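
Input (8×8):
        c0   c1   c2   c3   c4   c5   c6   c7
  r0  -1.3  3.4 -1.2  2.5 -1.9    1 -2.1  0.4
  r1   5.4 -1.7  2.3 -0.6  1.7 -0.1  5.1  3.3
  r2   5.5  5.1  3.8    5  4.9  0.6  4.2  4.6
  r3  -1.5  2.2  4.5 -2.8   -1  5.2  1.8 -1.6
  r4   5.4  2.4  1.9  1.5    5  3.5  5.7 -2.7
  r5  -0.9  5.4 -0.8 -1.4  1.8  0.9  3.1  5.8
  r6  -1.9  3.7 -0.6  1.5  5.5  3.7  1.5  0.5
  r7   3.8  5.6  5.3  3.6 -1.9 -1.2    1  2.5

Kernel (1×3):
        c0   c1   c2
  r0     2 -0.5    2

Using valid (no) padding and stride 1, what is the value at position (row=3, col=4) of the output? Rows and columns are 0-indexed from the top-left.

The receptive field on the input at this output position is [-1 5.2 1.8]. Elementwise product with the kernel and sum: -1·2 + 5.2·-0.5 + 1.8·2.

-1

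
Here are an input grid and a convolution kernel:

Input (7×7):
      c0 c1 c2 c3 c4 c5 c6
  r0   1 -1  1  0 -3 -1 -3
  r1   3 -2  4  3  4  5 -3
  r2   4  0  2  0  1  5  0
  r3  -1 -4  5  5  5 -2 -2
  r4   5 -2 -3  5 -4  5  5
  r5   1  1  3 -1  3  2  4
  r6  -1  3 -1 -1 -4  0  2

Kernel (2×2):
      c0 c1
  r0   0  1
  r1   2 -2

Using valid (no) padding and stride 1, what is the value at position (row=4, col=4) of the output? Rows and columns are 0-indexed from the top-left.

The receptive field on the input at this output position is [-4 5 / 3 2]. Elementwise product with the kernel and sum: 5·1 + 3·2 + 2·-2.

7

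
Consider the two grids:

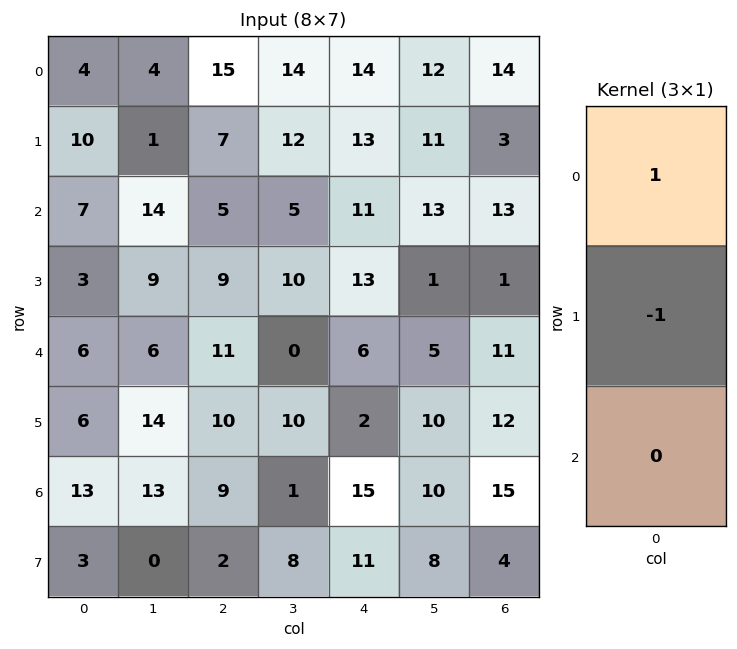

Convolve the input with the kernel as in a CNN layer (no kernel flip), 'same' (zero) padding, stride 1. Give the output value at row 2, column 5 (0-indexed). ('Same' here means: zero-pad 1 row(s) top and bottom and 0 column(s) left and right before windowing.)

-2

The receptive field on the zero-padded input at this output position is [11 / 13 / 1]. Elementwise product with the kernel and sum: 11·1 + 13·-1.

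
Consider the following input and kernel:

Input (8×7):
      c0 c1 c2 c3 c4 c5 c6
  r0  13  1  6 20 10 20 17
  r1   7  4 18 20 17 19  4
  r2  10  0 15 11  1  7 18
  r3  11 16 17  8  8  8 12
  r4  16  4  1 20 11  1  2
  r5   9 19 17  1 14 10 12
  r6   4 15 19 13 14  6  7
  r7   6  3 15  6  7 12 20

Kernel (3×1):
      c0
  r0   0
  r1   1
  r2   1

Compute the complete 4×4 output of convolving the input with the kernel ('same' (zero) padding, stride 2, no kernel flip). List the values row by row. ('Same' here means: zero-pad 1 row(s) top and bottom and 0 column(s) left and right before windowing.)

20 24 27 21
21 32 9 30
25 18 25 14
10 34 21 27

Output[0,0]: The receptive field on the zero-padded input at this output position is [0 / 13 / 7]. Elementwise product with the kernel and sum: 13·1 + 7·1.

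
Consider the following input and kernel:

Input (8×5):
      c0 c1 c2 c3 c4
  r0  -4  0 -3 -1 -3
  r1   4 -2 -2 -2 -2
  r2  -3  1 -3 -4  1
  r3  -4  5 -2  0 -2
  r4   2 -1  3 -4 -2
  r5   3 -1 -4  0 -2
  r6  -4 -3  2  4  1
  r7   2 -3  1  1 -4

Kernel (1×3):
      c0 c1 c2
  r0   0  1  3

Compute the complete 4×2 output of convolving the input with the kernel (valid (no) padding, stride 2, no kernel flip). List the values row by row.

Output[0,0]: The receptive field on the input at this output position is [-4 0 -3]. Elementwise product with the kernel and sum: 0·1 + -3·3.
Output[0,1]: The receptive field on the input at this output position is [-3 -1 -3]. Elementwise product with the kernel and sum: -1·1 + -3·3.

-9 -10
-8 -1
8 -10
3 7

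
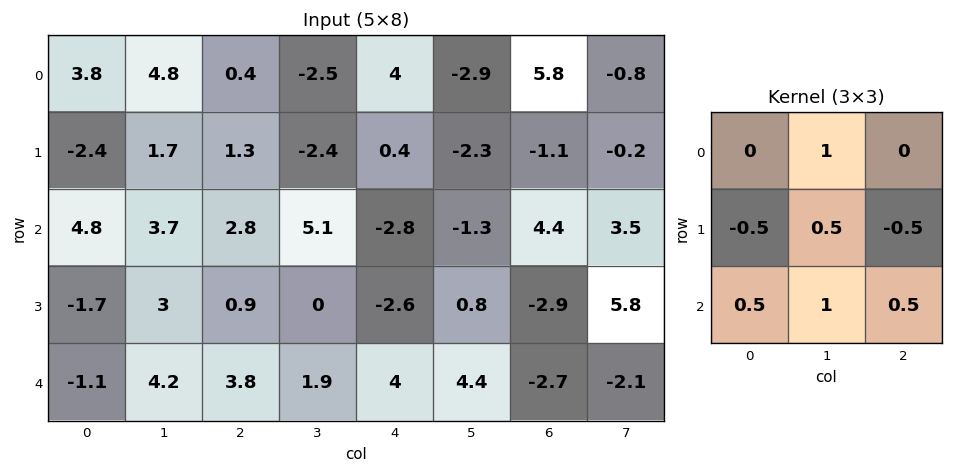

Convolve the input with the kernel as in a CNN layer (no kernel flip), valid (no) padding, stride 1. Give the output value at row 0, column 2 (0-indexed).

0.55

The receptive field on the input at this output position is [0.4 -2.5 4 / 1.3 -2.4 0.4 / 2.8 5.1 -2.8]. Elementwise product with the kernel and sum: -2.5·1 + 1.3·-0.5 + -2.4·0.5 + 0.4·-0.5 + 2.8·0.5 + 5.1·1 + -2.8·0.5.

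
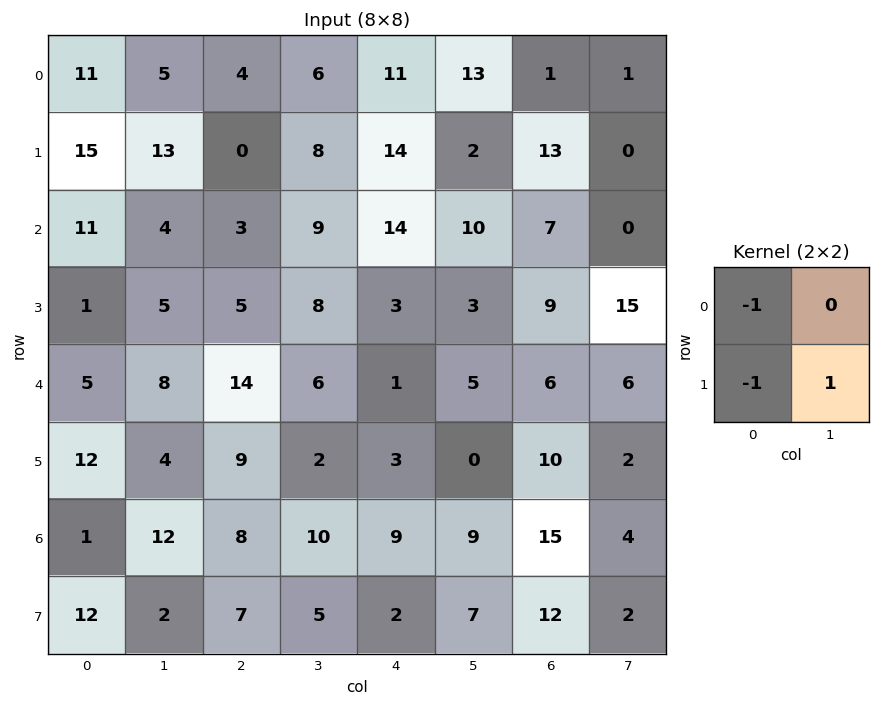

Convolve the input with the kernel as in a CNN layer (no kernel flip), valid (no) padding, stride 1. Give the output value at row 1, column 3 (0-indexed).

The receptive field on the input at this output position is [8 14 / 9 14]. Elementwise product with the kernel and sum: 8·-1 + 9·-1 + 14·1.

-3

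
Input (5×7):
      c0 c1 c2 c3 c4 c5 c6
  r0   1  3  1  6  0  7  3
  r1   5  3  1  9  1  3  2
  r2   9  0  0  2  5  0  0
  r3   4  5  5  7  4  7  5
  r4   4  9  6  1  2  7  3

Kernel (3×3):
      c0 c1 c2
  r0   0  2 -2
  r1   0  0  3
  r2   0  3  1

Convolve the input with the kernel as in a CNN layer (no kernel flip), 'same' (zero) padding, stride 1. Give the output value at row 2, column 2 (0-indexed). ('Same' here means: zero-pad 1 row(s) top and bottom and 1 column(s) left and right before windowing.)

12

The receptive field on the zero-padded input at this output position is [3 1 9 / 0 0 2 / 5 5 7]. Elementwise product with the kernel and sum: 1·2 + 9·-2 + 2·3 + 5·3 + 7·1.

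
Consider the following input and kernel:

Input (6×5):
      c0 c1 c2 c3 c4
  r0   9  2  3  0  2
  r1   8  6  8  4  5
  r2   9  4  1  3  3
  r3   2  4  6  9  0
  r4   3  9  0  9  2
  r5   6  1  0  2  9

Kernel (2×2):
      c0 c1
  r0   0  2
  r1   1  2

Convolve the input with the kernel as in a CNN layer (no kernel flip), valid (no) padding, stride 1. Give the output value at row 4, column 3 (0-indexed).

24

The receptive field on the input at this output position is [9 2 / 2 9]. Elementwise product with the kernel and sum: 2·2 + 2·1 + 9·2.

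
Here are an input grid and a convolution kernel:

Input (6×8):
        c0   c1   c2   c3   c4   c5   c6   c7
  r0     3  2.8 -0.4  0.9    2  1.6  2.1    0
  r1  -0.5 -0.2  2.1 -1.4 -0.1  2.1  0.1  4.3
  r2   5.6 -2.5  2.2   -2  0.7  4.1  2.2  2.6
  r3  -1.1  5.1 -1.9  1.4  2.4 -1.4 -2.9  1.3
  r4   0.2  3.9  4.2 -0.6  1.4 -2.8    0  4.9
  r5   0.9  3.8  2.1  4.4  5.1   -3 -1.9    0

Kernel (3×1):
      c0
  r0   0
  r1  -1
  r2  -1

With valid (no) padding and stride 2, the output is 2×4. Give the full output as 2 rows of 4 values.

Output[0,0]: The receptive field on the input at this output position is [3 / -0.5 / 5.6]. Elementwise product with the kernel and sum: -0.5·-1 + 5.6·-1.

-5.1 -4.3 -0.6 -2.3
0.9 -2.3 -3.8 2.9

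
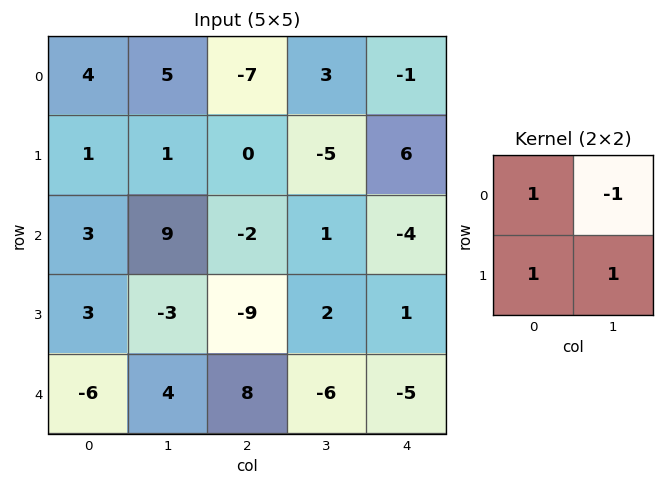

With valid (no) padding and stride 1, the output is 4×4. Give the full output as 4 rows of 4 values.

1 13 -15 5
12 8 4 -14
-6 -1 -10 8
4 18 -9 -10

Output[0,0]: The receptive field on the input at this output position is [4 5 / 1 1]. Elementwise product with the kernel and sum: 4·1 + 5·-1 + 1·1 + 1·1.
Output[0,1]: The receptive field on the input at this output position is [5 -7 / 1 0]. Elementwise product with the kernel and sum: 5·1 + -7·-1 + 1·1 + 0·1.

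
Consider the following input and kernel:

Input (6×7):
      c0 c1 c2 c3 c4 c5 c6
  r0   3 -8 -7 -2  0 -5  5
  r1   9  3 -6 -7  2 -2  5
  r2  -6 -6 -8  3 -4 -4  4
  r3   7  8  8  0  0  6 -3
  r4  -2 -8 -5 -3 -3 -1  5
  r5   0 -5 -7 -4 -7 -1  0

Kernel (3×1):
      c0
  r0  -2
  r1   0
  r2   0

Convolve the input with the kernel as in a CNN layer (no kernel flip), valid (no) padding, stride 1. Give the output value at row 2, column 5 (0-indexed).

8

The receptive field on the input at this output position is [-4 / 6 / -1]. Elementwise product with the kernel and sum: -4·-2.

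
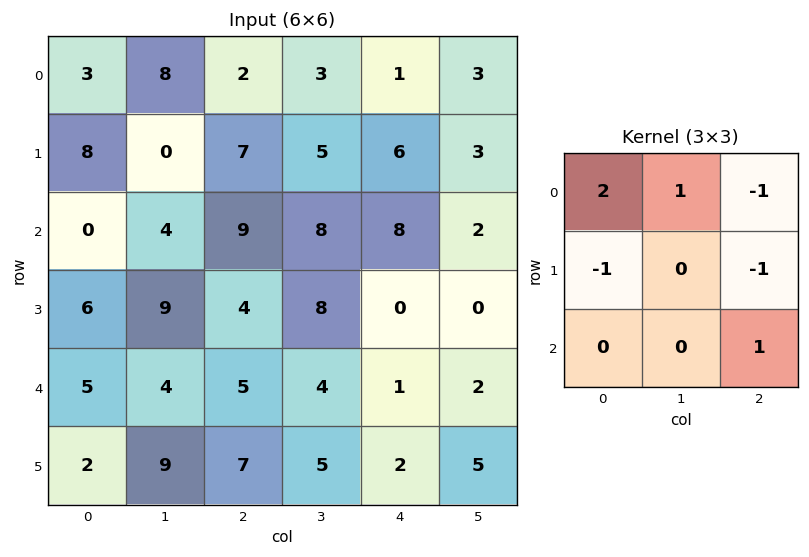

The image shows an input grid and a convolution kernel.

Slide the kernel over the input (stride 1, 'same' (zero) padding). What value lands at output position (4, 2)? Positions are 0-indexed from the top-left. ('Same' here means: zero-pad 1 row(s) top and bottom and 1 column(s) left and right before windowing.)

11

The receptive field on the zero-padded input at this output position is [9 4 8 / 4 5 4 / 9 7 5]. Elementwise product with the kernel and sum: 9·2 + 4·1 + 8·-1 + 4·-1 + 4·-1 + 5·1.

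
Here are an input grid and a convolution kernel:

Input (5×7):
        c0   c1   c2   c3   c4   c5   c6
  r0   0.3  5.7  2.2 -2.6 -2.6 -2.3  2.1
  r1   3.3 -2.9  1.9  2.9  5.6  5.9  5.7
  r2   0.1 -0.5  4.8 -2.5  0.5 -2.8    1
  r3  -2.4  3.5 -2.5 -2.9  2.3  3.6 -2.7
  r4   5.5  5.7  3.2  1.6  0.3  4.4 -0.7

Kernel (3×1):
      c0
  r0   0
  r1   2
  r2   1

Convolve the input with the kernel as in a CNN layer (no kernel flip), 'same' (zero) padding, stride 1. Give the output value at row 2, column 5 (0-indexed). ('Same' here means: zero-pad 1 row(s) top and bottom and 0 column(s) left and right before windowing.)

-2

The receptive field on the zero-padded input at this output position is [5.9 / -2.8 / 3.6]. Elementwise product with the kernel and sum: -2.8·2 + 3.6·1.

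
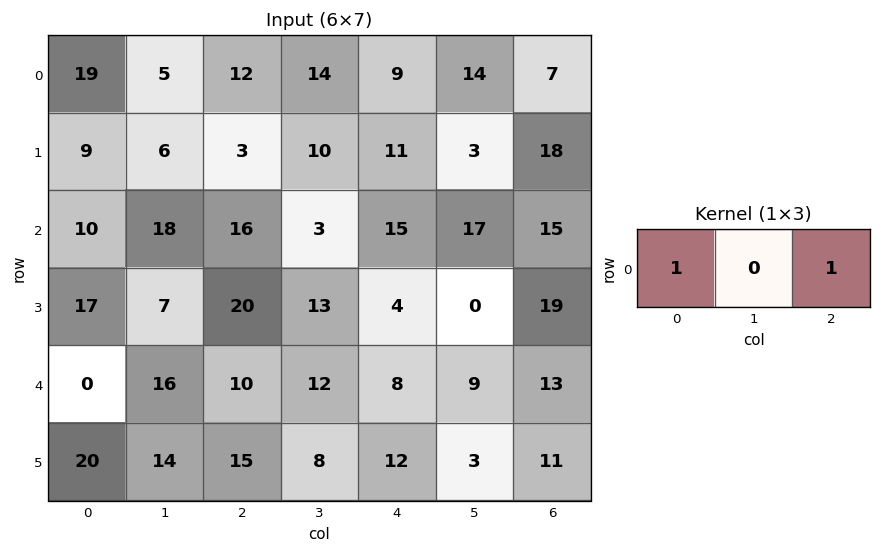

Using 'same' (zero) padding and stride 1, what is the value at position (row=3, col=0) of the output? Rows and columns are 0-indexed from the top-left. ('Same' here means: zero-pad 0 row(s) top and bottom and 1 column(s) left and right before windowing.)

The receptive field on the zero-padded input at this output position is [0 17 7]. Elementwise product with the kernel and sum: 0·1 + 7·1.

7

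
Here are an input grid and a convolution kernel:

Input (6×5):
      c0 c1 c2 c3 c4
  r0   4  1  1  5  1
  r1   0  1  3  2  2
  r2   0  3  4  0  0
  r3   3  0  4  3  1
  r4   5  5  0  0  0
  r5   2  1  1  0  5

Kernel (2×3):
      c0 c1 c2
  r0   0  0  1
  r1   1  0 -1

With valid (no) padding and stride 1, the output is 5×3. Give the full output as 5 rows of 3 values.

-2 4 2
-1 5 6
3 -3 3
9 8 1
1 1 -4

Output[0,0]: The receptive field on the input at this output position is [4 1 1 / 0 1 3]. Elementwise product with the kernel and sum: 1·1 + 0·1 + 3·-1.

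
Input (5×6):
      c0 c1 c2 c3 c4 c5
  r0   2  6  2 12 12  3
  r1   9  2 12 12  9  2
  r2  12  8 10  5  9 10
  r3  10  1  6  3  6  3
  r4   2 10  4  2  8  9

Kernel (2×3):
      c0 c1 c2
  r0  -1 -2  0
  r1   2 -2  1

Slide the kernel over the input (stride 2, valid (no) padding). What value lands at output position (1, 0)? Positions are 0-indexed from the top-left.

The receptive field on the input at this output position is [12 8 10 / 10 1 6]. Elementwise product with the kernel and sum: 12·-1 + 8·-2 + 10·2 + 1·-2 + 6·1.

-4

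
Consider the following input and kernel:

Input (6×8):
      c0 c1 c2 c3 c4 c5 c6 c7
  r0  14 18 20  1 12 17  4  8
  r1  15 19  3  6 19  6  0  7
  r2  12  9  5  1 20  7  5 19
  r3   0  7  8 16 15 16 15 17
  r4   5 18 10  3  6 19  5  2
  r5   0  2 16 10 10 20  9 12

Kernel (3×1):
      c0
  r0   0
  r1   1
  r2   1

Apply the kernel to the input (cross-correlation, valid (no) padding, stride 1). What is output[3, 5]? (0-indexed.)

39

The receptive field on the input at this output position is [16 / 19 / 20]. Elementwise product with the kernel and sum: 19·1 + 20·1.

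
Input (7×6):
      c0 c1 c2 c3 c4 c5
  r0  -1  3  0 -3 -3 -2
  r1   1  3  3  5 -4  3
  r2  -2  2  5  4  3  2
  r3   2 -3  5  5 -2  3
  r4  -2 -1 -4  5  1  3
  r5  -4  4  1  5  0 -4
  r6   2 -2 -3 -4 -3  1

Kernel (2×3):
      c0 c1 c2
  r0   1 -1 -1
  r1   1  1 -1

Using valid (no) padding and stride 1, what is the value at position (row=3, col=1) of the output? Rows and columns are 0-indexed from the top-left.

The receptive field on the input at this output position is [-3 5 5 / -1 -4 5]. Elementwise product with the kernel and sum: -3·1 + 5·-1 + 5·-1 + -1·1 + -4·1 + 5·-1.

-23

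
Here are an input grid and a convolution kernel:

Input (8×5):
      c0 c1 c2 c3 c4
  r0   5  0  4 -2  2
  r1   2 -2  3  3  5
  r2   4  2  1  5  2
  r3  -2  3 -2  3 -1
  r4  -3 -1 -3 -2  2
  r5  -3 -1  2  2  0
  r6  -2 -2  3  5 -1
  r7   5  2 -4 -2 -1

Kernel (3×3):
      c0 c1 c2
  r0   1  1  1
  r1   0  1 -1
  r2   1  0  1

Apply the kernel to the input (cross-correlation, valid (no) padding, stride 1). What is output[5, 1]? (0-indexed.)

1

The receptive field on the input at this output position is [-1 2 2 / -2 3 5 / 2 -4 -2]. Elementwise product with the kernel and sum: -1·1 + 2·1 + 2·1 + 3·1 + 5·-1 + 2·1 + -2·1.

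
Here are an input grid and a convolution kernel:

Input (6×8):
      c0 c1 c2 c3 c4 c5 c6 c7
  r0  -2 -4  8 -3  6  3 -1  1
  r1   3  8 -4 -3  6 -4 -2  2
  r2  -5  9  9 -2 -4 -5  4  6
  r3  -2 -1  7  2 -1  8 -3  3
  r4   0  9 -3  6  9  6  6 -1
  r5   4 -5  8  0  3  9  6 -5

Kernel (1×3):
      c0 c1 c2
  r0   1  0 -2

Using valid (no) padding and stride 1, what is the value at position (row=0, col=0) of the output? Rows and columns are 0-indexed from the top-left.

-18

The receptive field on the input at this output position is [-2 -4 8]. Elementwise product with the kernel and sum: -2·1 + 8·-2.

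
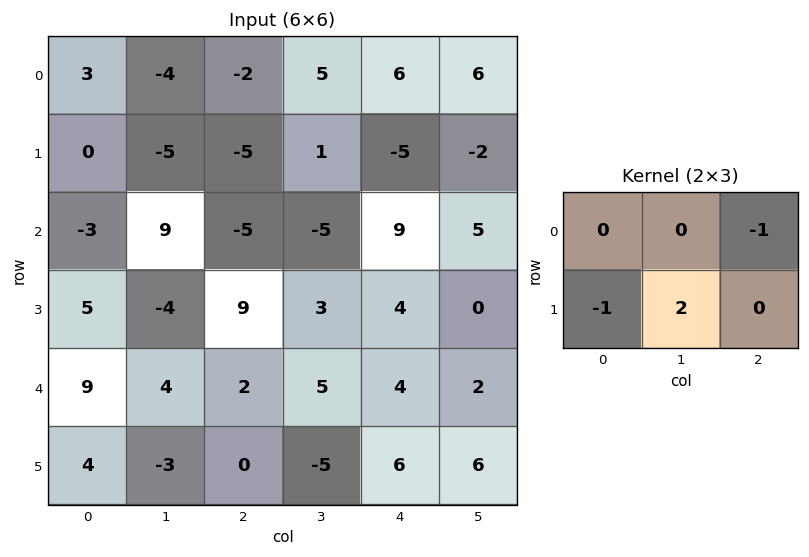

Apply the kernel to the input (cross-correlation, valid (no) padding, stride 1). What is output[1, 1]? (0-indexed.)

The receptive field on the input at this output position is [-5 -5 1 / 9 -5 -5]. Elementwise product with the kernel and sum: 1·-1 + 9·-1 + -5·2.

-20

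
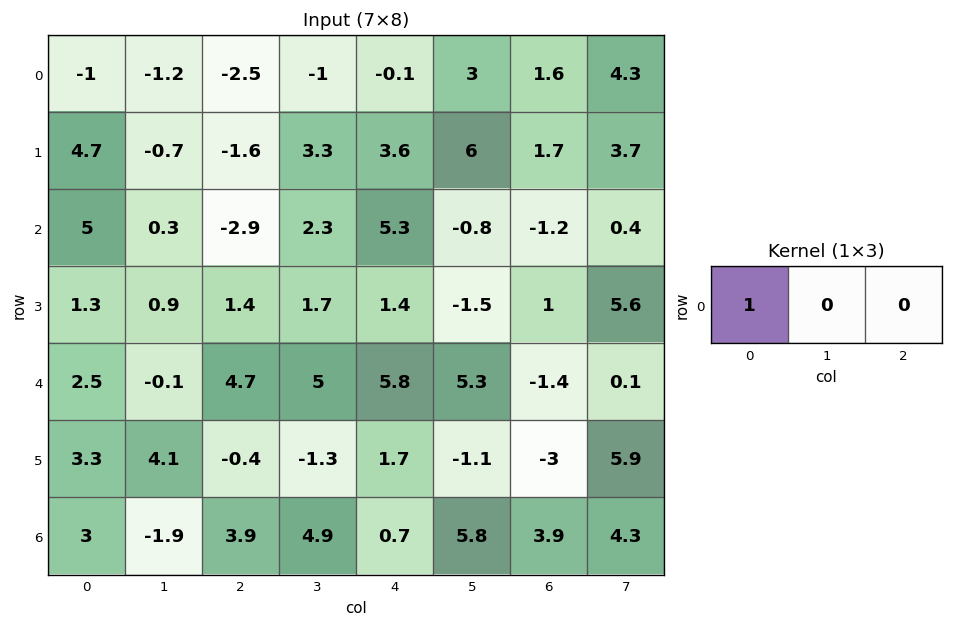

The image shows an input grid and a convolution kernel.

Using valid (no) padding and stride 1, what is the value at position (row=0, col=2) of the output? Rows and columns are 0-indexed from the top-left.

-2.5

The receptive field on the input at this output position is [-2.5 -1 -0.1]. Elementwise product with the kernel and sum: -2.5·1.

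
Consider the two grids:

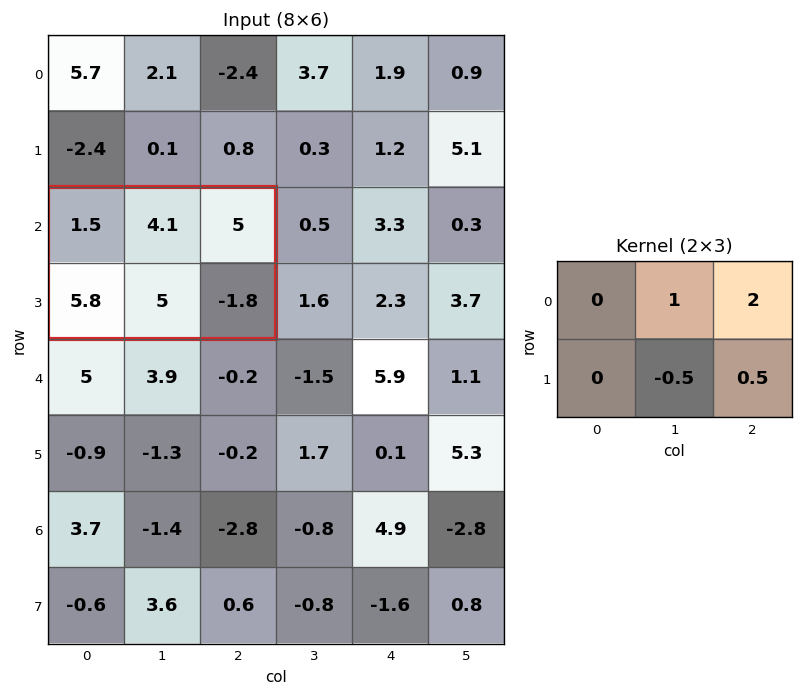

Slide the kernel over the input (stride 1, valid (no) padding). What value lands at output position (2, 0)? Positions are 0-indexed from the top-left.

The receptive field on the input at this output position is [1.5 4.1 5 / 5.8 5 -1.8]. Elementwise product with the kernel and sum: 4.1·1 + 5·2 + 5·-0.5 + -1.8·0.5.

10.7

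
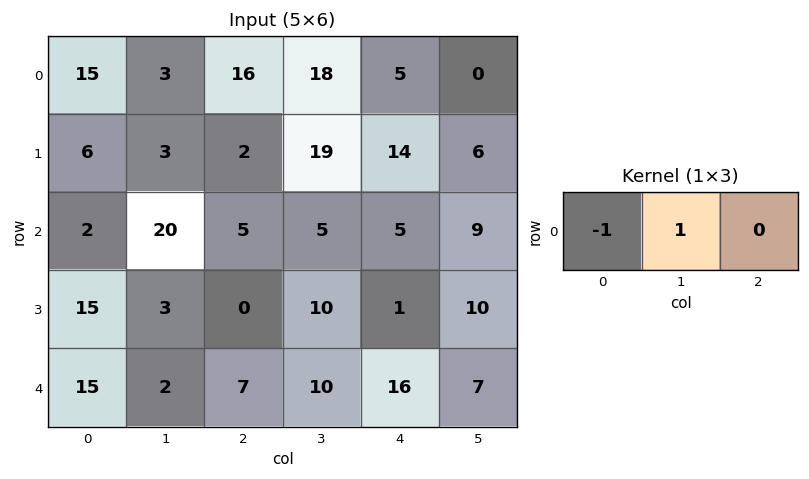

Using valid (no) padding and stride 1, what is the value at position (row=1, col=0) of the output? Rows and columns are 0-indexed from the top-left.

The receptive field on the input at this output position is [6 3 2]. Elementwise product with the kernel and sum: 6·-1 + 3·1.

-3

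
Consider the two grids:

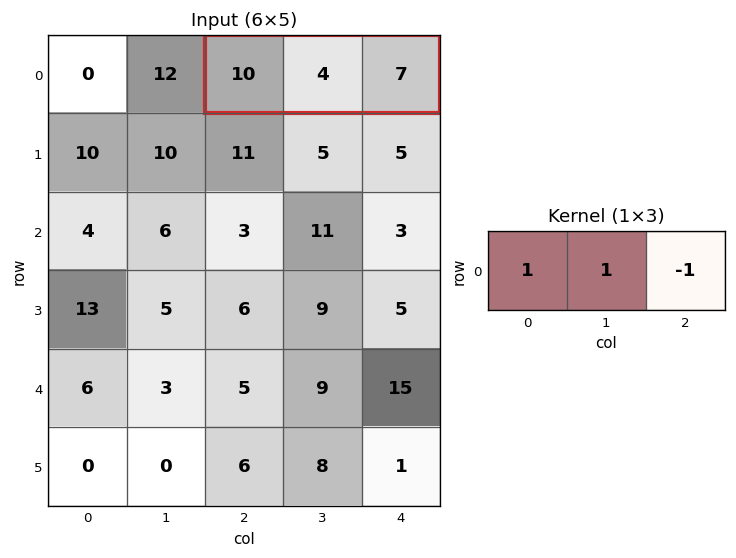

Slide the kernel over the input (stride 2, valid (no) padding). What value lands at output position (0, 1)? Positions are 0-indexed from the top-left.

The receptive field on the input at this output position is [10 4 7]. Elementwise product with the kernel and sum: 10·1 + 4·1 + 7·-1.

7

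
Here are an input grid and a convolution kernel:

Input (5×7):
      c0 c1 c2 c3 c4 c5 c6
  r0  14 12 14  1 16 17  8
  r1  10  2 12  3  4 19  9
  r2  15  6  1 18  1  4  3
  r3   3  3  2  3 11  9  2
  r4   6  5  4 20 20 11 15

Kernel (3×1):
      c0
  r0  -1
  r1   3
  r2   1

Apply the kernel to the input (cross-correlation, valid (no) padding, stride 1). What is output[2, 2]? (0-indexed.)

The receptive field on the input at this output position is [1 / 2 / 4]. Elementwise product with the kernel and sum: 1·-1 + 2·3 + 4·1.

9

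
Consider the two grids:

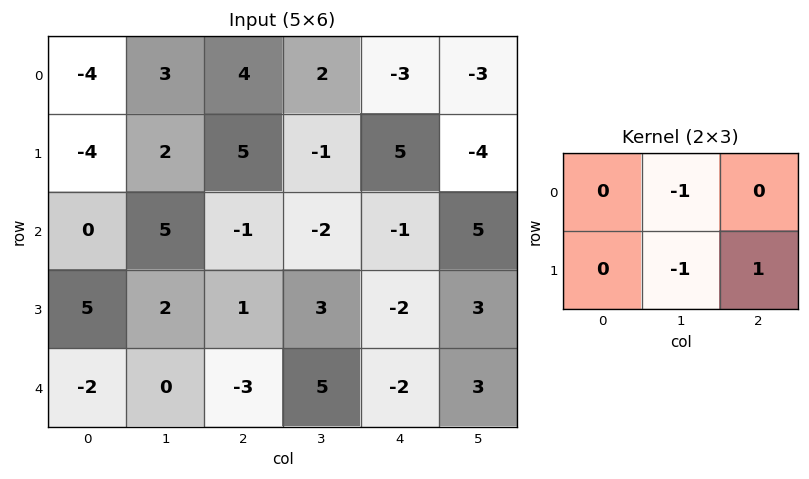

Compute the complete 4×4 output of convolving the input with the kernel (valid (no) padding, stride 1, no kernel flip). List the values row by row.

0 -10 4 -6
-8 -6 2 1
-6 3 -3 6
-5 7 -10 7

Output[0,0]: The receptive field on the input at this output position is [-4 3 4 / -4 2 5]. Elementwise product with the kernel and sum: 3·-1 + 2·-1 + 5·1.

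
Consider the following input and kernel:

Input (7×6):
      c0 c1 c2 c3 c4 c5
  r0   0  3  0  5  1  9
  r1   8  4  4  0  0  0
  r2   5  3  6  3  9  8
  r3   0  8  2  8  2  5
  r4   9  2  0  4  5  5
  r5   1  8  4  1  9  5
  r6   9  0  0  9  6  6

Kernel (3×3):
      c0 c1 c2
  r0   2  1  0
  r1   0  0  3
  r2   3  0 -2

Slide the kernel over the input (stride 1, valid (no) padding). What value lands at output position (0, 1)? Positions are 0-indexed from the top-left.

9

The receptive field on the input at this output position is [3 0 5 / 4 4 0 / 3 6 3]. Elementwise product with the kernel and sum: 3·2 + 0·1 + 0·3 + 3·3 + 3·-2.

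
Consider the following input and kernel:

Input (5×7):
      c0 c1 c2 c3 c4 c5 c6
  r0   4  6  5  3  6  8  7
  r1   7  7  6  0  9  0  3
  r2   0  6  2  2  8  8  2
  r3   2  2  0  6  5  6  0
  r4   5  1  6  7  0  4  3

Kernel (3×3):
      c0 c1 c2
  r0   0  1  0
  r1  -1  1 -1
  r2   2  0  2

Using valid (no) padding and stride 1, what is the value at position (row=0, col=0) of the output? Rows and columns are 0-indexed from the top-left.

4

The receptive field on the input at this output position is [4 6 5 / 7 7 6 / 0 6 2]. Elementwise product with the kernel and sum: 6·1 + 7·-1 + 7·1 + 6·-1 + 0·2 + 2·2.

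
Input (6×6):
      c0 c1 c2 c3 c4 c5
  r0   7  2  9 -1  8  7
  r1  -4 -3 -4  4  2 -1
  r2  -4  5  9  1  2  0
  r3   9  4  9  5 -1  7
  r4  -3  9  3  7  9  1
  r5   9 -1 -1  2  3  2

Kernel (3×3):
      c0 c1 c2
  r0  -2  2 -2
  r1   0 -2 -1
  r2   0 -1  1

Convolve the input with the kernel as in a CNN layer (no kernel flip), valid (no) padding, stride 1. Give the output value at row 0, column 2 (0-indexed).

-45

The receptive field on the input at this output position is [9 -1 8 / -4 4 2 / 9 1 2]. Elementwise product with the kernel and sum: 9·-2 + -1·2 + 8·-2 + 4·-2 + 2·-1 + 1·-1 + 2·1.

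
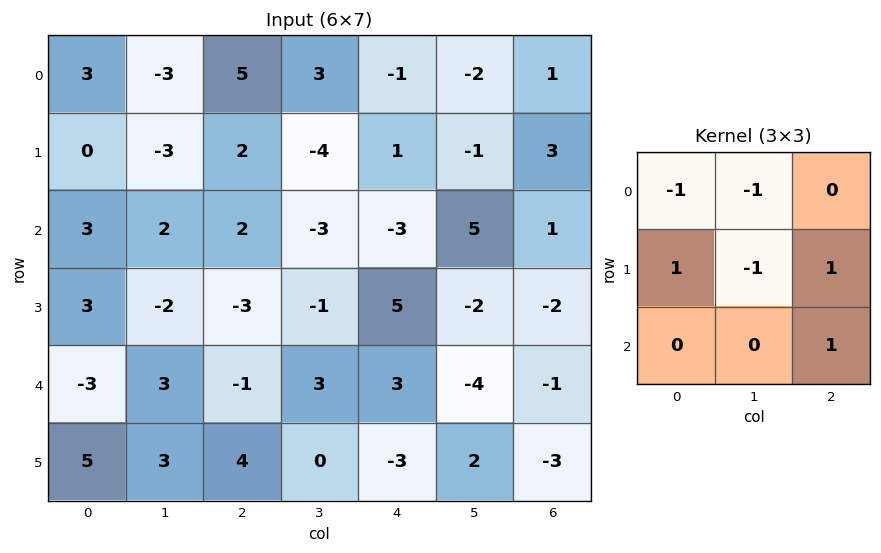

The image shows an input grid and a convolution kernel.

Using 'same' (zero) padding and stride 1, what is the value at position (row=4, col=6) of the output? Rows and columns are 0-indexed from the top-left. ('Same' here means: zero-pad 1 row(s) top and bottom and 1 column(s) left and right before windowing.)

The receptive field on the zero-padded input at this output position is [-2 -2 0 / -4 -1 0 / 2 -3 0]. Elementwise product with the kernel and sum: -2·-1 + -2·-1 + -4·1 + -1·-1 + 0·1 + 0·1.

1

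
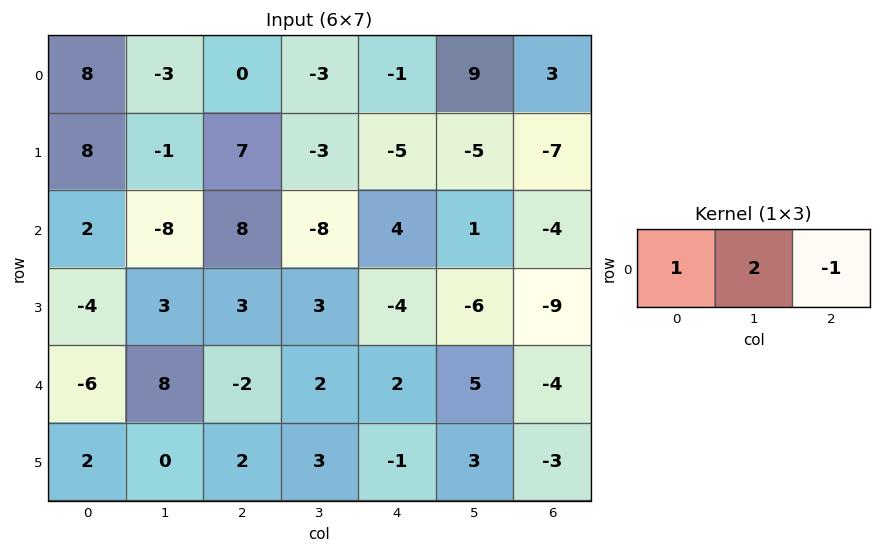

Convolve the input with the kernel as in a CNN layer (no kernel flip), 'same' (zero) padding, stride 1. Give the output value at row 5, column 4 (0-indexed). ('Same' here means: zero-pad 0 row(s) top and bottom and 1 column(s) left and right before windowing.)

-2

The receptive field on the zero-padded input at this output position is [3 -1 3]. Elementwise product with the kernel and sum: 3·1 + -1·2 + 3·-1.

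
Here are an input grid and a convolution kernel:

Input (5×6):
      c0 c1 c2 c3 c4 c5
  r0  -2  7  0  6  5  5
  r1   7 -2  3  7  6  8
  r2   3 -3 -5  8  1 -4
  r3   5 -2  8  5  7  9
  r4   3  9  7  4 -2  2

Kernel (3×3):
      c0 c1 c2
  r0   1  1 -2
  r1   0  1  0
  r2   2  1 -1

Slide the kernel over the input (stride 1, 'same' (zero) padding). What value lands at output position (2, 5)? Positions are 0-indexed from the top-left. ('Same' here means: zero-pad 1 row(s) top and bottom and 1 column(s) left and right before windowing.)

33

The receptive field on the zero-padded input at this output position is [6 8 0 / 1 -4 0 / 7 9 0]. Elementwise product with the kernel and sum: 6·1 + 8·1 + 0·-2 + -4·1 + 7·2 + 9·1 + 0·-1.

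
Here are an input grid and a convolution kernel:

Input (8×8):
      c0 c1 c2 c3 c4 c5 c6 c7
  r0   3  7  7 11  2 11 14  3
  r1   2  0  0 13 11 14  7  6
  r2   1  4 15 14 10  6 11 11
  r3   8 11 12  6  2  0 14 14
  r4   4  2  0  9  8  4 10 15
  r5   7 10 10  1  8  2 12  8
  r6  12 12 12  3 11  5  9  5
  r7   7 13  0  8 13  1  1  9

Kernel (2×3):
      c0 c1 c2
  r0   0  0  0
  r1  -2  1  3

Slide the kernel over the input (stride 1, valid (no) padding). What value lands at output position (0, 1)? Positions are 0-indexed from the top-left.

39

The receptive field on the input at this output position is [7 7 11 / 0 0 13]. Elementwise product with the kernel and sum: 0·-2 + 0·1 + 13·3.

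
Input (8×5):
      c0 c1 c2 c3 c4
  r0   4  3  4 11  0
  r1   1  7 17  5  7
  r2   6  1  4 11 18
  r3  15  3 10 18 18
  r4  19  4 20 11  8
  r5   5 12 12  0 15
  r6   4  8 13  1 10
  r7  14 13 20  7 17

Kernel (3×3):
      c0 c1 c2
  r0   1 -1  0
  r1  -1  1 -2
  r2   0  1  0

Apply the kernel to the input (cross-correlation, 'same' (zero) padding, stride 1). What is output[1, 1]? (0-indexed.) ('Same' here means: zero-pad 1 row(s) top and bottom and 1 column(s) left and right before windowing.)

The receptive field on the zero-padded input at this output position is [4 3 4 / 1 7 17 / 6 1 4]. Elementwise product with the kernel and sum: 4·1 + 3·-1 + 1·-1 + 7·1 + 17·-2 + 1·1.

-26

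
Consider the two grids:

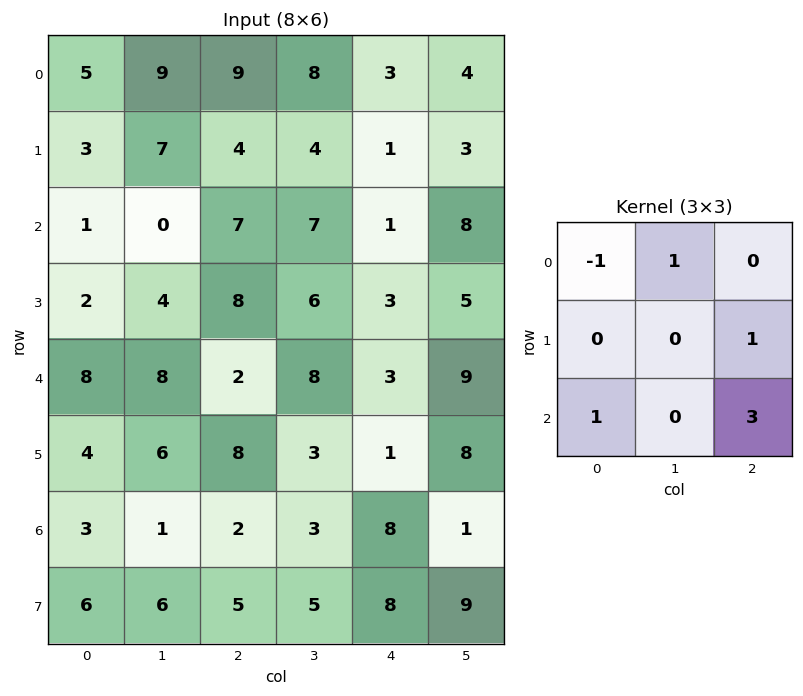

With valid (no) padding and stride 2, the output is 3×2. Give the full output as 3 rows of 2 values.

30 10
21 14
17 33

Output[0,0]: The receptive field on the input at this output position is [5 9 9 / 3 7 4 / 1 0 7]. Elementwise product with the kernel and sum: 5·-1 + 9·1 + 4·1 + 1·1 + 7·3.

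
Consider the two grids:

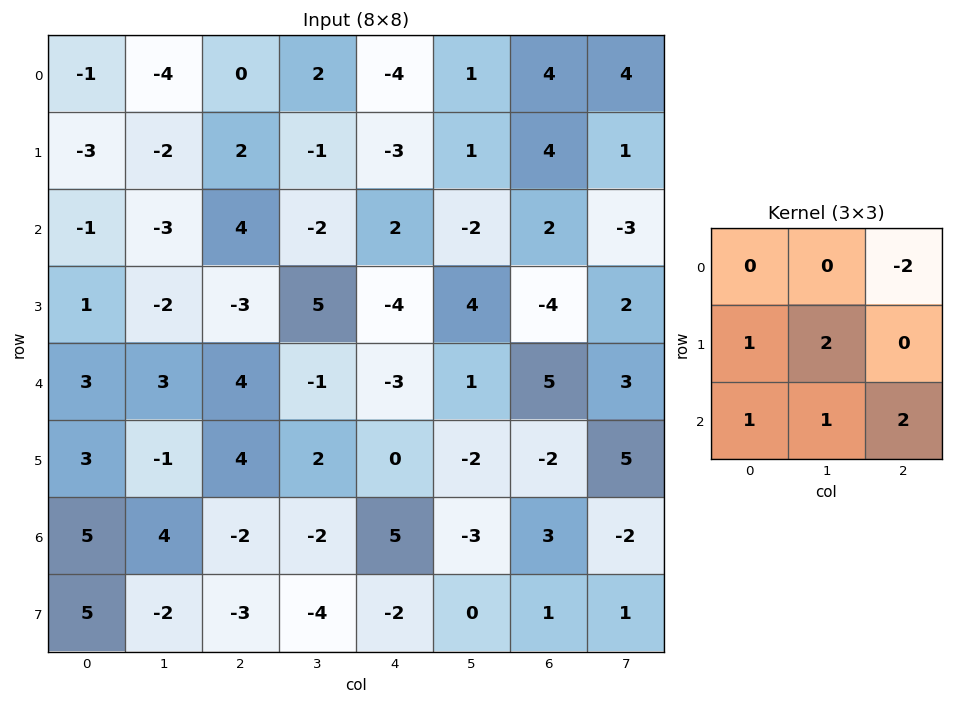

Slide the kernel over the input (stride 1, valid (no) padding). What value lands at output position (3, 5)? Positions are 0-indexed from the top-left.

The receptive field on the input at this output position is [4 -4 2 / 1 5 3 / -2 -2 5]. Elementwise product with the kernel and sum: 2·-2 + 1·1 + 5·2 + -2·1 + -2·1 + 5·2.

13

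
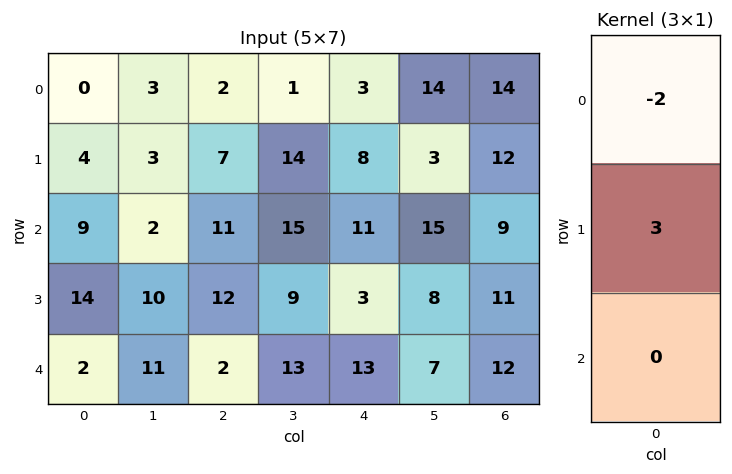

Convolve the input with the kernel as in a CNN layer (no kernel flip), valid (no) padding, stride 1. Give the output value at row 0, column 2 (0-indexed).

17

The receptive field on the input at this output position is [2 / 7 / 11]. Elementwise product with the kernel and sum: 2·-2 + 7·3.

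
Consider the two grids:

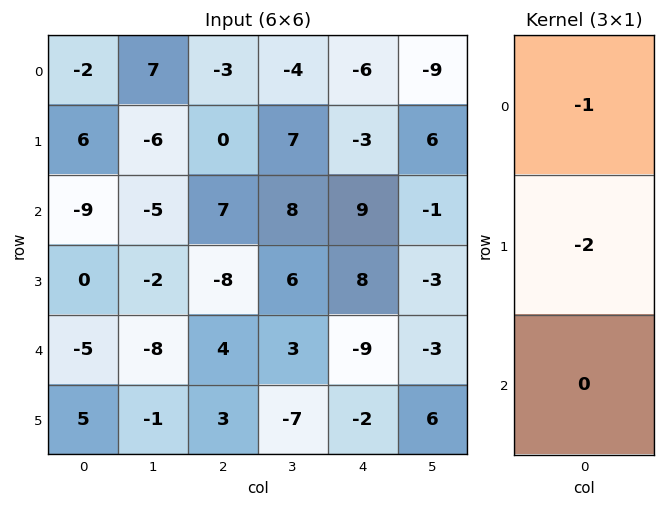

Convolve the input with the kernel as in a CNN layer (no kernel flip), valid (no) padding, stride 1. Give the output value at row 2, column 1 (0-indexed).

The receptive field on the input at this output position is [-5 / -2 / -8]. Elementwise product with the kernel and sum: -5·-1 + -2·-2.

9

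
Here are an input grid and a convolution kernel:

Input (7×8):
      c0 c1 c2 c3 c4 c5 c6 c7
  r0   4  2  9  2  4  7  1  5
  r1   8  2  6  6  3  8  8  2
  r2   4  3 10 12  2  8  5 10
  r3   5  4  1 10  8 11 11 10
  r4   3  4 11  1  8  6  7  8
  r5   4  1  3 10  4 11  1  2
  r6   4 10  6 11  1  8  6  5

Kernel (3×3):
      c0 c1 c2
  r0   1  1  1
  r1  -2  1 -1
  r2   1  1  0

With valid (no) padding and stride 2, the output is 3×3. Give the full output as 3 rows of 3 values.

Output[0,0]: The receptive field on the input at this output position is [4 2 9 / 8 2 6 / 4 3 10]. Elementwise product with the kernel and sum: 4·1 + 2·1 + 9·1 + 8·-2 + 2·1 + 6·-1 + 4·1 + 3·1.

2 28 16
17 36 13
22 37 32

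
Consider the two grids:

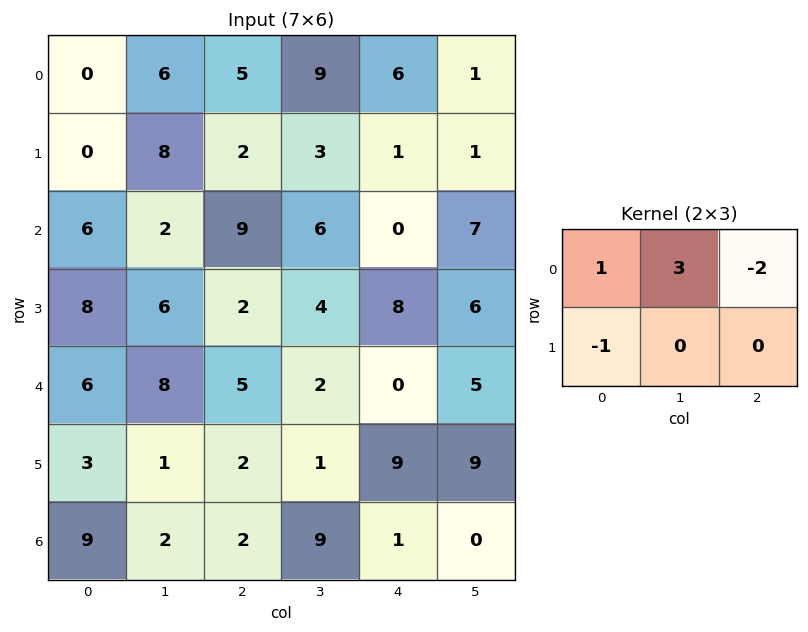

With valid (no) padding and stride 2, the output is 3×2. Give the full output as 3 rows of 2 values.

Output[0,0]: The receptive field on the input at this output position is [0 6 5 / 0 8 2]. Elementwise product with the kernel and sum: 0·1 + 6·3 + 5·-2 + 0·-1.
Output[0,1]: The receptive field on the input at this output position is [5 9 6 / 2 3 1]. Elementwise product with the kernel and sum: 5·1 + 9·3 + 6·-2 + 2·-1.

8 18
-14 25
17 9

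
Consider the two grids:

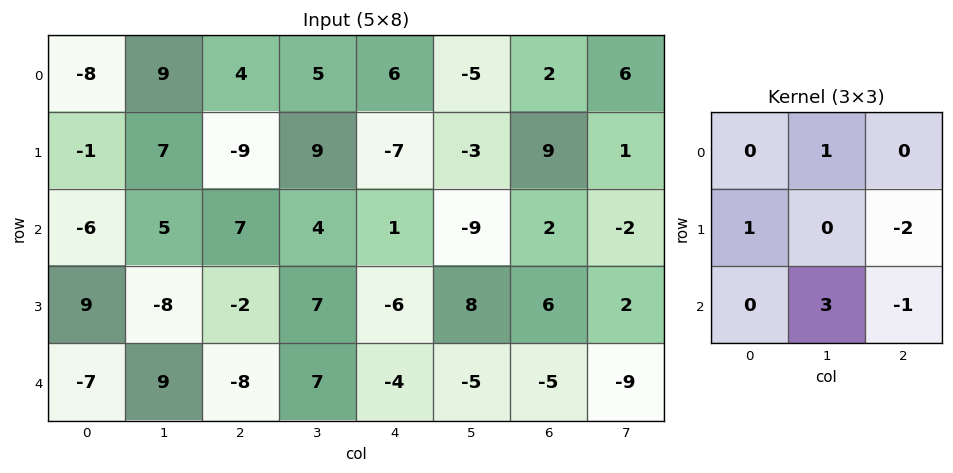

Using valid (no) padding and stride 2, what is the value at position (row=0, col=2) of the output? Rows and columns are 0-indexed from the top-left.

-59

The receptive field on the input at this output position is [6 -5 2 / -7 -3 9 / 1 -9 2]. Elementwise product with the kernel and sum: -5·1 + -7·1 + 9·-2 + -9·3 + 2·-1.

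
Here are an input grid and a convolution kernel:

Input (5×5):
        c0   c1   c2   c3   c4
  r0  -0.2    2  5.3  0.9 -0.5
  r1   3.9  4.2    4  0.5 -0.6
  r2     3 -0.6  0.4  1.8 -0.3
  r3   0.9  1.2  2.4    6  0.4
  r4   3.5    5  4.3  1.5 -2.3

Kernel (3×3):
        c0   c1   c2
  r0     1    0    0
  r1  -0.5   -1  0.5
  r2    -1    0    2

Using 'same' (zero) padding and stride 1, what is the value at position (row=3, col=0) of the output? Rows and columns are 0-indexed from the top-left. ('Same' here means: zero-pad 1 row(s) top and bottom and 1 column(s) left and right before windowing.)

The receptive field on the zero-padded input at this output position is [0 3 -0.6 / 0 0.9 1.2 / 0 3.5 5]. Elementwise product with the kernel and sum: 0·1 + 0·-0.5 + 0.9·-1 + 1.2·0.5 + 0·-1 + 5·2.

9.7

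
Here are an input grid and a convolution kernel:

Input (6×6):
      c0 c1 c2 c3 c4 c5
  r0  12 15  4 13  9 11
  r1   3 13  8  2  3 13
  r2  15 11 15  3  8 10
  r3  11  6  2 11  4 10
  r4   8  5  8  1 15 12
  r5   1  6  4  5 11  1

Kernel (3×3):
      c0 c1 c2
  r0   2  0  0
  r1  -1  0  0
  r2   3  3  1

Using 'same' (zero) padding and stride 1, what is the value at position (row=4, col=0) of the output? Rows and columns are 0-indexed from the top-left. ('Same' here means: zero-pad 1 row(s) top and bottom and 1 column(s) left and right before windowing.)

9

The receptive field on the zero-padded input at this output position is [0 11 6 / 0 8 5 / 0 1 6]. Elementwise product with the kernel and sum: 0·2 + 0·-1 + 0·3 + 1·3 + 6·1.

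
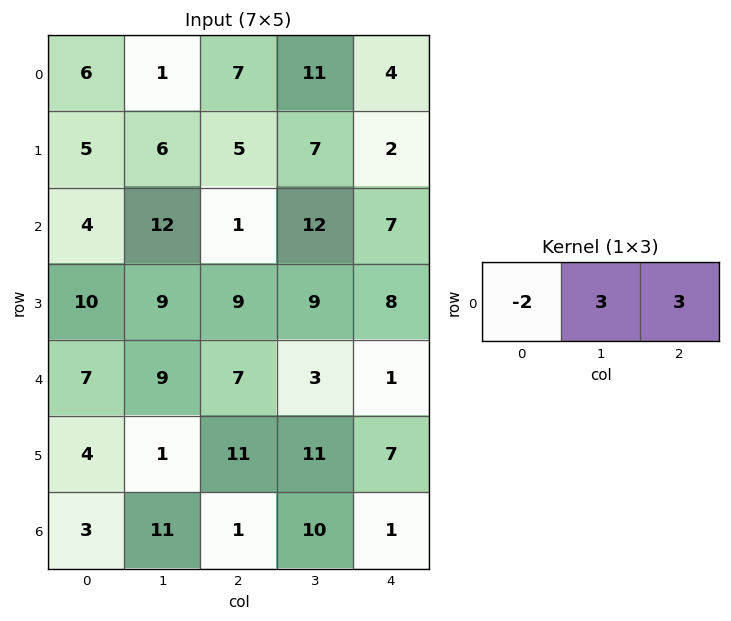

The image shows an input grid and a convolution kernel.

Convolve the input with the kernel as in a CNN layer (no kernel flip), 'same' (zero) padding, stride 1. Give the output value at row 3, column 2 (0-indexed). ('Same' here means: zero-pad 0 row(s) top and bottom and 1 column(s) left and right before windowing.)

The receptive field on the zero-padded input at this output position is [9 9 9]. Elementwise product with the kernel and sum: 9·-2 + 9·3 + 9·3.

36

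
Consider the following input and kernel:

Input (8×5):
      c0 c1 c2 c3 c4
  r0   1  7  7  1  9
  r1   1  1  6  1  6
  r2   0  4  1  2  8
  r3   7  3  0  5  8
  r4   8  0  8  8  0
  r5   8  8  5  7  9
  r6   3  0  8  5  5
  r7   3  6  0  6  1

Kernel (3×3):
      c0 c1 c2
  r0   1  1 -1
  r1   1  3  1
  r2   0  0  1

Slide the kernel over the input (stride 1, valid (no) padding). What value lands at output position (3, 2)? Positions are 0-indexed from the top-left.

The receptive field on the input at this output position is [0 5 8 / 8 8 0 / 5 7 9]. Elementwise product with the kernel and sum: 0·1 + 5·1 + 8·-1 + 8·1 + 8·3 + 0·1 + 9·1.

38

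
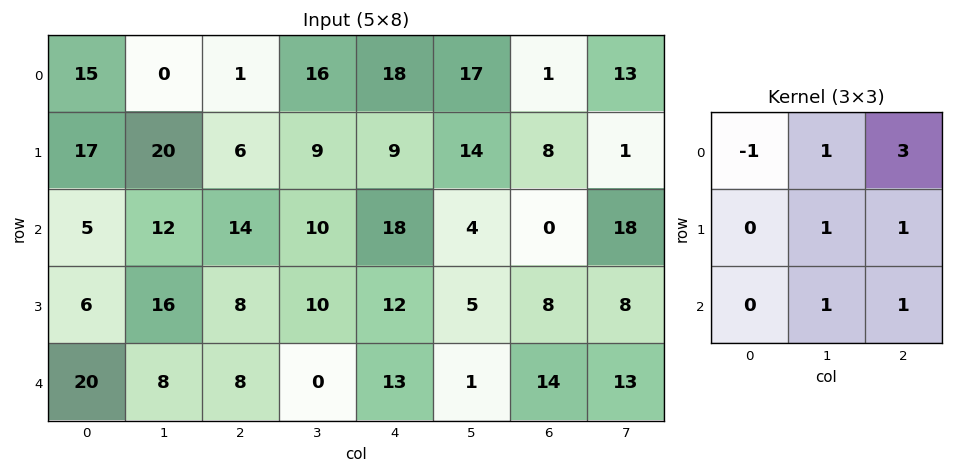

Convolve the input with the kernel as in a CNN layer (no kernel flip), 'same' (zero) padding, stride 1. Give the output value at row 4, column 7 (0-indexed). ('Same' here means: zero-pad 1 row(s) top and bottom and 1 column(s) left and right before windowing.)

13

The receptive field on the zero-padded input at this output position is [8 8 0 / 14 13 0 / 0 0 0]. Elementwise product with the kernel and sum: 8·-1 + 8·1 + 0·3 + 13·1 + 0·1 + 0·1 + 0·1.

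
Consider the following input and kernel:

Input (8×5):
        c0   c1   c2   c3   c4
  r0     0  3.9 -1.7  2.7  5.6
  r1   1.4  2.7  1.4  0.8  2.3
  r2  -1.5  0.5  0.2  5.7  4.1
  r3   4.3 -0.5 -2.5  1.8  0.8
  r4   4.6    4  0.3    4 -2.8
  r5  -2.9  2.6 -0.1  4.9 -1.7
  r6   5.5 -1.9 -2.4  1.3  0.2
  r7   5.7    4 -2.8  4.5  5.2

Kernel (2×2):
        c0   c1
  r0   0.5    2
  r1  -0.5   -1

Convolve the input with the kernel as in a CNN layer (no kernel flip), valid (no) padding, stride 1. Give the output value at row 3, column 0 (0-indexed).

The receptive field on the input at this output position is [4.3 -0.5 / 4.6 4]. Elementwise product with the kernel and sum: 4.3·0.5 + -0.5·2 + 4.6·-0.5 + 4·-1.

-5.15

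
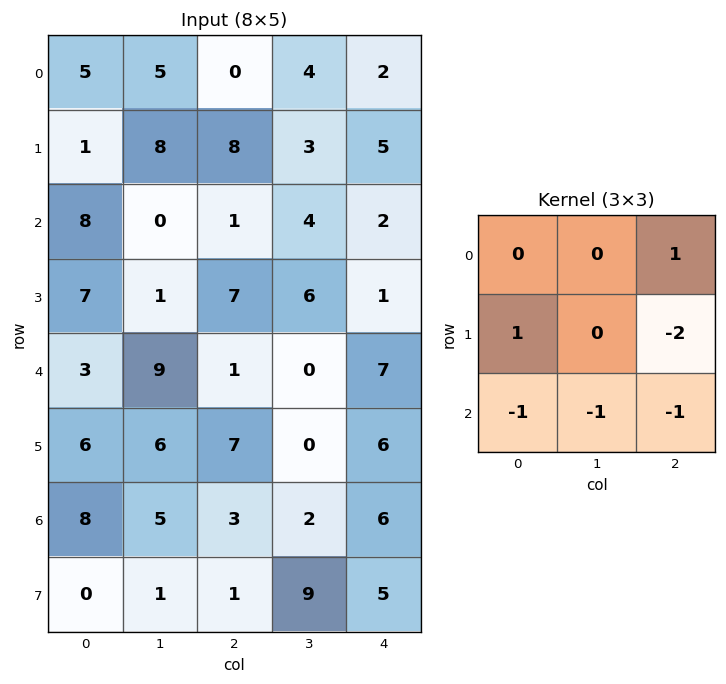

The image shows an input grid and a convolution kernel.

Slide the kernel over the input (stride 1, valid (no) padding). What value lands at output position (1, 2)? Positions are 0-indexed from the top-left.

The receptive field on the input at this output position is [8 3 5 / 1 4 2 / 7 6 1]. Elementwise product with the kernel and sum: 5·1 + 1·1 + 2·-2 + 7·-1 + 6·-1 + 1·-1.

-12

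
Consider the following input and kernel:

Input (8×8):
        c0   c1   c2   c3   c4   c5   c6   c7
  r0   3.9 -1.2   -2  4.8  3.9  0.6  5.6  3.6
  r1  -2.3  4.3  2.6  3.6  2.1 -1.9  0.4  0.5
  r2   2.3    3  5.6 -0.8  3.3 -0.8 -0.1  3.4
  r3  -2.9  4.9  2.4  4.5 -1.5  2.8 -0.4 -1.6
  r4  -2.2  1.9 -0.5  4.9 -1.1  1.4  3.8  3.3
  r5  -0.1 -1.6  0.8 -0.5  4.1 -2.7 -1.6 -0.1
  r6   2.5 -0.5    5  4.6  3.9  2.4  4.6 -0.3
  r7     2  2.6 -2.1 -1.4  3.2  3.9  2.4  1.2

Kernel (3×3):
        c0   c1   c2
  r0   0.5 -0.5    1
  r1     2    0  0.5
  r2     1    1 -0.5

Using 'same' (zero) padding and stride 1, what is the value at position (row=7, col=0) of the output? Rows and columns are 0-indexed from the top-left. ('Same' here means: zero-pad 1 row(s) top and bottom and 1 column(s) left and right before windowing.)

-0.45

The receptive field on the zero-padded input at this output position is [0 2.5 -0.5 / 0 2 2.6 / 0 0 0]. Elementwise product with the kernel and sum: 0·0.5 + 2.5·-0.5 + -0.5·1 + 0·2 + 2.6·0.5 + 0·1 + 0·1 + 0·-0.5.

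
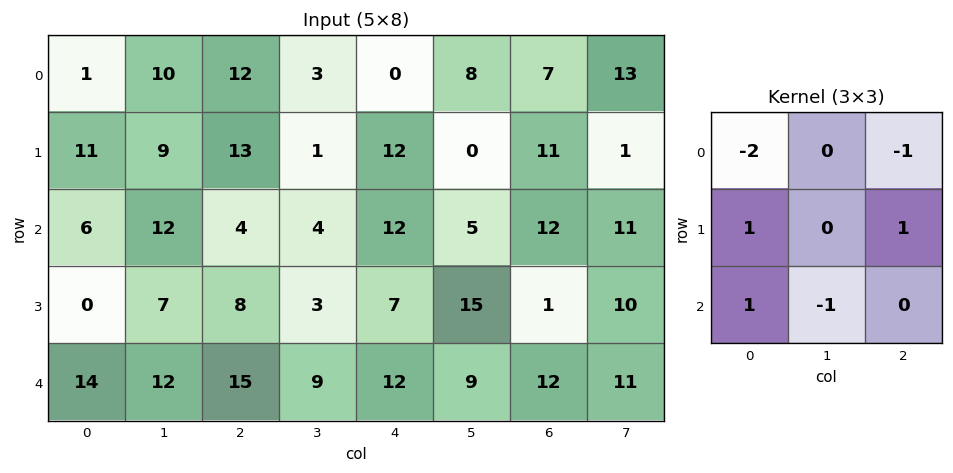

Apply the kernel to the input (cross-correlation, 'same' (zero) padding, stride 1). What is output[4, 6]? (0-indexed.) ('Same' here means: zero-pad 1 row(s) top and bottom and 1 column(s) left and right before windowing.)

The receptive field on the zero-padded input at this output position is [15 1 10 / 9 12 11 / 0 0 0]. Elementwise product with the kernel and sum: 15·-2 + 10·-1 + 9·1 + 11·1 + 0·1 + 0·-1.

-20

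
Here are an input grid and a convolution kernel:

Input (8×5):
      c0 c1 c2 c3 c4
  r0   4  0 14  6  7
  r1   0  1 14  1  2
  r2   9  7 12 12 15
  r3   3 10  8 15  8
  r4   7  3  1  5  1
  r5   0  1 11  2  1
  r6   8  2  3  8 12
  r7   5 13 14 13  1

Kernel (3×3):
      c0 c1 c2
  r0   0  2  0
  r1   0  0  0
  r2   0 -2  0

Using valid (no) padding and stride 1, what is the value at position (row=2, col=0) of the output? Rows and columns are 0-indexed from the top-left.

The receptive field on the input at this output position is [9 7 12 / 3 10 8 / 7 3 1]. Elementwise product with the kernel and sum: 7·2 + 3·-2.

8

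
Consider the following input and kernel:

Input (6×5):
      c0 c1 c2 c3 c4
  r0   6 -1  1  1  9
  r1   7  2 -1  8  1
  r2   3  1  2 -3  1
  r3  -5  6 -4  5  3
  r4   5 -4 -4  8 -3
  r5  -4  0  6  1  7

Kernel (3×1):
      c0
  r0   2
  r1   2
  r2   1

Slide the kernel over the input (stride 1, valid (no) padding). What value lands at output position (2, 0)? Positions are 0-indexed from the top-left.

1

The receptive field on the input at this output position is [3 / -5 / 5]. Elementwise product with the kernel and sum: 3·2 + -5·2 + 5·1.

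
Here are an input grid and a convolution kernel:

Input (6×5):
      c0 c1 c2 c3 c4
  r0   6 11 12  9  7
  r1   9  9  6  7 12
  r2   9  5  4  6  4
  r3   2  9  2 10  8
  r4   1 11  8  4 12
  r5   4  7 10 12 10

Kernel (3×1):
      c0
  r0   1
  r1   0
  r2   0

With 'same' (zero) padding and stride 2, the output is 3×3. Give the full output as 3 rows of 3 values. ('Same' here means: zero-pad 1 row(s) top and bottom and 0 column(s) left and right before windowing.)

Output[0,0]: The receptive field on the zero-padded input at this output position is [0 / 6 / 9]. Elementwise product with the kernel and sum: 0·1.
Output[0,1]: The receptive field on the zero-padded input at this output position is [0 / 12 / 6]. Elementwise product with the kernel and sum: 0·1.

0 0 0
9 6 12
2 2 8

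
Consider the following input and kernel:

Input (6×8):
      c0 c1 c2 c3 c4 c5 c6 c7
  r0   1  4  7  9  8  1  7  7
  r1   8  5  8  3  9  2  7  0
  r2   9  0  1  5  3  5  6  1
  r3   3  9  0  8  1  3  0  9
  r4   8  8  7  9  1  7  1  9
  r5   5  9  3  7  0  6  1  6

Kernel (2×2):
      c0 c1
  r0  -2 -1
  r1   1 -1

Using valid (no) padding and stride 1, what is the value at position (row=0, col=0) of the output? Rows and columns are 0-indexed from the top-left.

The receptive field on the input at this output position is [1 4 / 8 5]. Elementwise product with the kernel and sum: 1·-2 + 4·-1 + 8·1 + 5·-1.

-3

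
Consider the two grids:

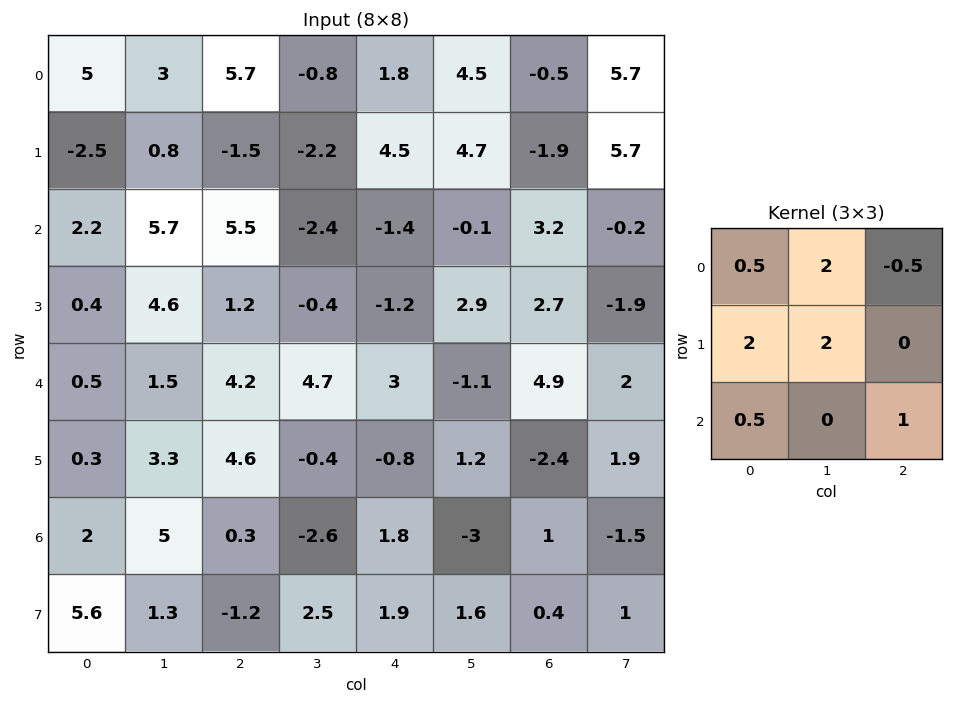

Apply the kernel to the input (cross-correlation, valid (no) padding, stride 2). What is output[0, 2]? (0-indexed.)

31.05

The receptive field on the input at this output position is [1.8 4.5 -0.5 / 4.5 4.7 -1.9 / -1.4 -0.1 3.2]. Elementwise product with the kernel and sum: 1.8·0.5 + 4.5·2 + -0.5·-0.5 + 4.5·2 + 4.7·2 + -1.4·0.5 + 3.2·1.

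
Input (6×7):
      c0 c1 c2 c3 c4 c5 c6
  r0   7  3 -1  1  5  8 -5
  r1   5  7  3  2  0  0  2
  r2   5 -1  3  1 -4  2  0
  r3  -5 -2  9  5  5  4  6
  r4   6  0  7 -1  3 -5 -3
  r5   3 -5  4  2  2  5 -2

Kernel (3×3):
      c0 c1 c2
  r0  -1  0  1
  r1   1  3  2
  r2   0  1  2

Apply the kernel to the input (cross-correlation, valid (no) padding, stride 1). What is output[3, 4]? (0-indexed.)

-16

The receptive field on the input at this output position is [5 4 6 / 3 -5 -3 / 2 5 -2]. Elementwise product with the kernel and sum: 5·-1 + 6·1 + 3·1 + -5·3 + -3·2 + 5·1 + -2·2.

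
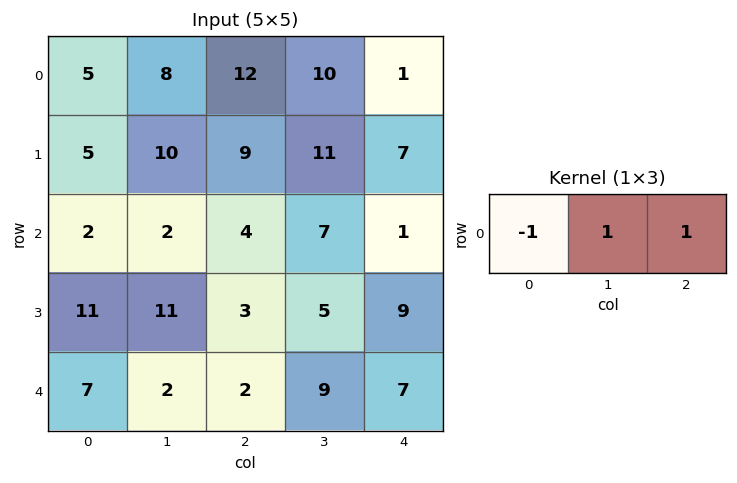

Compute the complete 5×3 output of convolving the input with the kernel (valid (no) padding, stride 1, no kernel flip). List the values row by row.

15 14 -1
14 10 9
4 9 4
3 -3 11
-3 9 14

Output[0,0]: The receptive field on the input at this output position is [5 8 12]. Elementwise product with the kernel and sum: 5·-1 + 8·1 + 12·1.
Output[0,1]: The receptive field on the input at this output position is [8 12 10]. Elementwise product with the kernel and sum: 8·-1 + 12·1 + 10·1.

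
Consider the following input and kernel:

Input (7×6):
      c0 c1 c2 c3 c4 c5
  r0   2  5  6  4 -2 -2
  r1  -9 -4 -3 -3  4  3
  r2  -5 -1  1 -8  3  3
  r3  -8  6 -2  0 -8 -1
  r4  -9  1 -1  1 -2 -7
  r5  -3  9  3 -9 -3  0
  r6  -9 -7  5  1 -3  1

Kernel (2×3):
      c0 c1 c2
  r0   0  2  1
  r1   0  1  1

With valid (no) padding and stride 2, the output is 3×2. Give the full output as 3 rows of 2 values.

Output[0,0]: The receptive field on the input at this output position is [2 5 6 / -9 -4 -3]. Elementwise product with the kernel and sum: 5·2 + 6·1 + -4·1 + -3·1.

9 7
3 -21
13 -12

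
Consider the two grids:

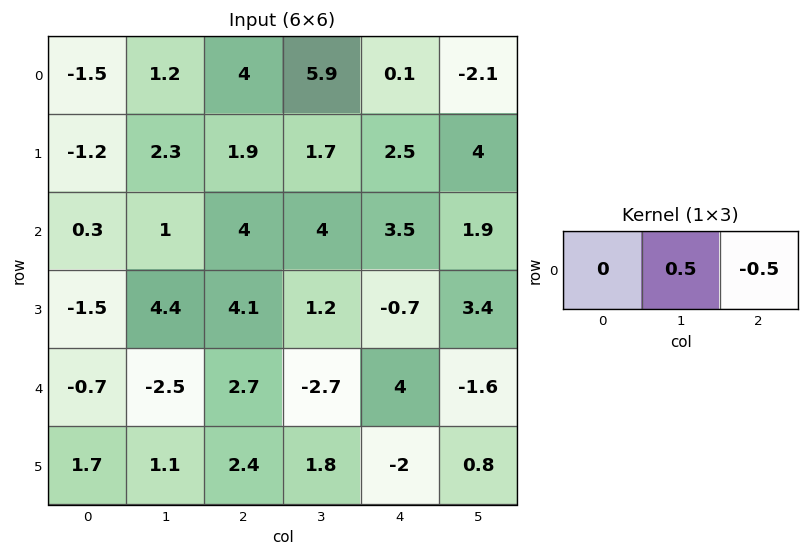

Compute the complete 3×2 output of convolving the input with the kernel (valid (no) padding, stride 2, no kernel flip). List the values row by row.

Output[0,0]: The receptive field on the input at this output position is [-1.5 1.2 4]. Elementwise product with the kernel and sum: 1.2·0.5 + 4·-0.5.

-1.4 2.9
-1.5 0.25
-2.6 -3.35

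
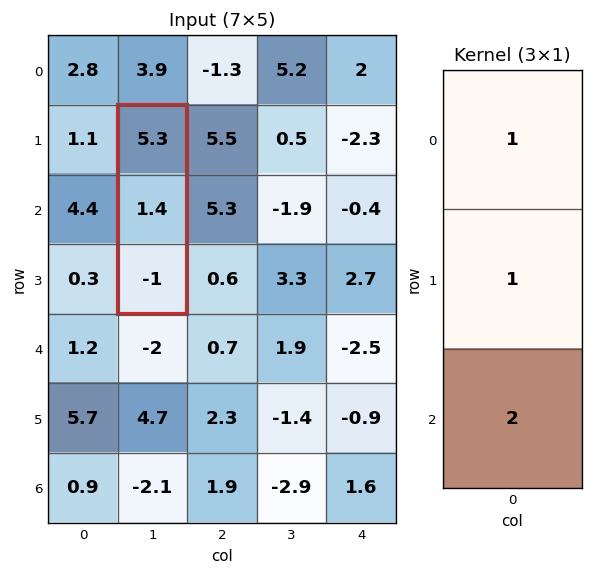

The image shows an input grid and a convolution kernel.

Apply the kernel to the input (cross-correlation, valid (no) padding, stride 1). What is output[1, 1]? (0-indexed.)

The receptive field on the input at this output position is [5.3 / 1.4 / -1]. Elementwise product with the kernel and sum: 5.3·1 + 1.4·1 + -1·2.

4.7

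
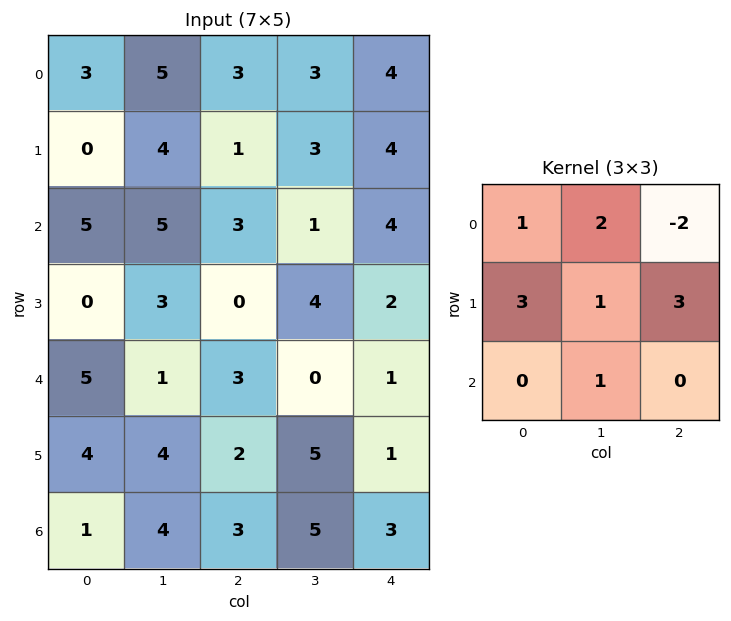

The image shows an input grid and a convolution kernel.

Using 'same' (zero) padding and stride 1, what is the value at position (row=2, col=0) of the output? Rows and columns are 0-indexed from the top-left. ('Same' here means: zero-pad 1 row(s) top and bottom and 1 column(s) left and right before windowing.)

The receptive field on the zero-padded input at this output position is [0 0 4 / 0 5 5 / 0 0 3]. Elementwise product with the kernel and sum: 0·1 + 0·2 + 4·-2 + 0·3 + 5·1 + 5·3 + 0·1.

12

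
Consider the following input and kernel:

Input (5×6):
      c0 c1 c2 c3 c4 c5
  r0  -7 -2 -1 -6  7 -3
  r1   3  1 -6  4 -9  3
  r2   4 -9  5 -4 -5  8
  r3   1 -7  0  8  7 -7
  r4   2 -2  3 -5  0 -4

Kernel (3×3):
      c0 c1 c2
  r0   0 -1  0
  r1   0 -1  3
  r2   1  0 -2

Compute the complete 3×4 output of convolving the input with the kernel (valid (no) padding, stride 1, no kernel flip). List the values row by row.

-23 18 -10 -9
24 -34 -29 60
12 27 20 -20

Output[0,0]: The receptive field on the input at this output position is [-7 -2 -1 / 3 1 -6 / 4 -9 5]. Elementwise product with the kernel and sum: -2·-1 + 1·-1 + -6·3 + 4·1 + 5·-2.
Output[0,1]: The receptive field on the input at this output position is [-2 -1 -6 / 1 -6 4 / -9 5 -4]. Elementwise product with the kernel and sum: -1·-1 + -6·-1 + 4·3 + -9·1 + -4·-2.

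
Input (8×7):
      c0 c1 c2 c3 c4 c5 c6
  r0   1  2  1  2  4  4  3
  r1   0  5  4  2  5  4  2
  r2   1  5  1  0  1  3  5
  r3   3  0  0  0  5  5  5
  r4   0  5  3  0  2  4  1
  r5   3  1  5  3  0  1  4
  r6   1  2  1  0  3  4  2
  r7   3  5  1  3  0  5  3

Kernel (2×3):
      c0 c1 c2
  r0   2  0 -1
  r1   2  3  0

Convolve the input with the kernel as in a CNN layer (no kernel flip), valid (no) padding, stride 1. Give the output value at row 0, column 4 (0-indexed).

The receptive field on the input at this output position is [4 4 3 / 5 4 2]. Elementwise product with the kernel and sum: 4·2 + 3·-1 + 5·2 + 4·3.

27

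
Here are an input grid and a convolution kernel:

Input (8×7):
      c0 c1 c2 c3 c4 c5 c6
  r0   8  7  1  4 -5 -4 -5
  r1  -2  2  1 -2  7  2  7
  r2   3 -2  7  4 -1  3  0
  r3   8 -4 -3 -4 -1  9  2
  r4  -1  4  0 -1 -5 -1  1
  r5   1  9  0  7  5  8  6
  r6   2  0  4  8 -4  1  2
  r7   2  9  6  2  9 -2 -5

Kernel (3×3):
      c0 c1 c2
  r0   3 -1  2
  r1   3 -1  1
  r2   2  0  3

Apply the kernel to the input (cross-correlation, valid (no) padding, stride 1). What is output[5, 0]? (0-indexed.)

The receptive field on the input at this output position is [1 9 0 / 2 0 4 / 2 9 6]. Elementwise product with the kernel and sum: 1·3 + 9·-1 + 0·2 + 2·3 + 0·-1 + 4·1 + 2·2 + 6·3.

26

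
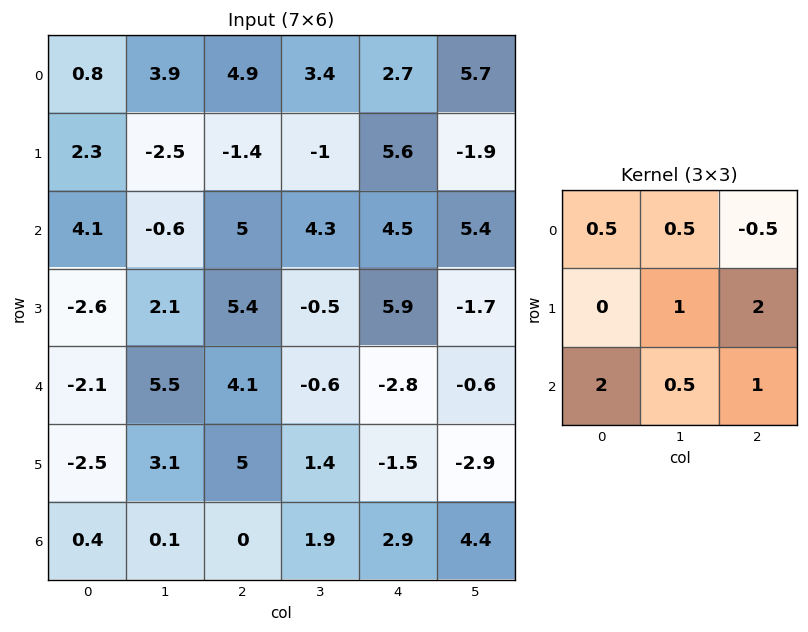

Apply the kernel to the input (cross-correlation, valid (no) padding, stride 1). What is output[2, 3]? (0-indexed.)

The receptive field on the input at this output position is [4.3 4.5 5.4 / -0.5 5.9 -1.7 / -0.6 -2.8 -0.6]. Elementwise product with the kernel and sum: 4.3·0.5 + 4.5·0.5 + 5.4·-0.5 + 5.9·1 + -1.7·2 + -0.6·2 + -2.8·0.5 + -0.6·1.

1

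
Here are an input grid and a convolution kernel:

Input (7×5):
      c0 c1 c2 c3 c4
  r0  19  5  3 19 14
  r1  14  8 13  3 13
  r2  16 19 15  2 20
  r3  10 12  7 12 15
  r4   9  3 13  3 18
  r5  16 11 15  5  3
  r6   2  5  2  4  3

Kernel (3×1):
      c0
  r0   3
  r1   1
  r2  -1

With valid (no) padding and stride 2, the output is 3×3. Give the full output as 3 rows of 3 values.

Output[0,0]: The receptive field on the input at this output position is [19 / 14 / 16]. Elementwise product with the kernel and sum: 19·3 + 14·1 + 16·-1.

55 7 35
49 39 57
41 52 54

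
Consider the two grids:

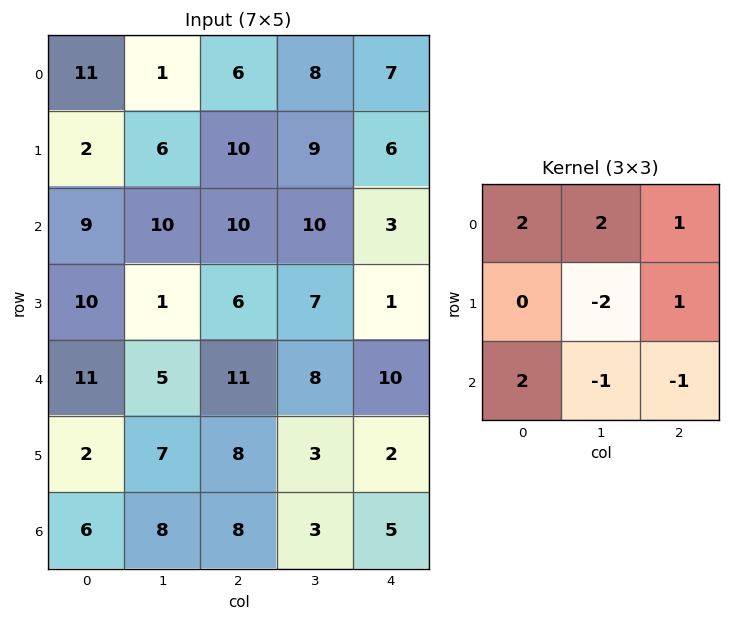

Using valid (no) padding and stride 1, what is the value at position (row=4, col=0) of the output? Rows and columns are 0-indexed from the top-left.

The receptive field on the input at this output position is [11 5 11 / 2 7 8 / 6 8 8]. Elementwise product with the kernel and sum: 11·2 + 5·2 + 11·1 + 7·-2 + 8·1 + 6·2 + 8·-1 + 8·-1.

33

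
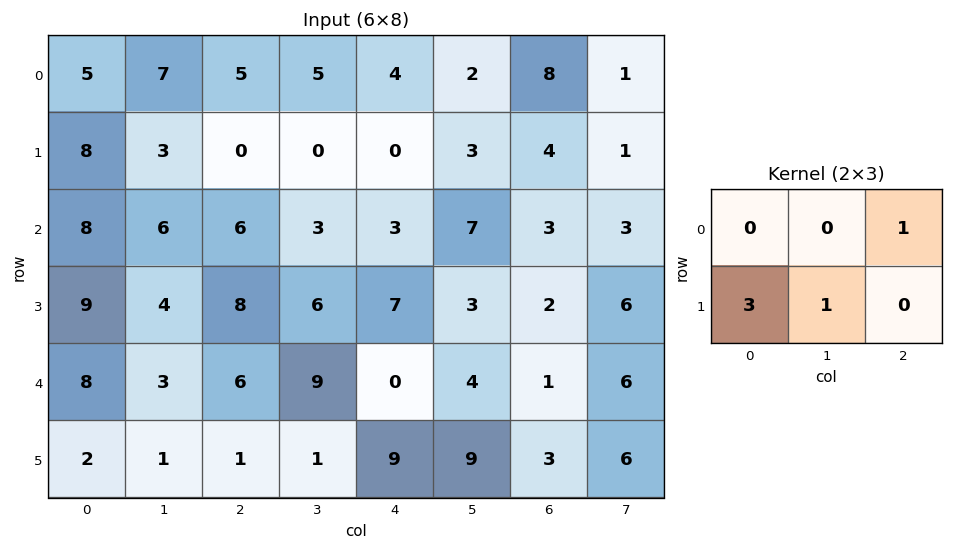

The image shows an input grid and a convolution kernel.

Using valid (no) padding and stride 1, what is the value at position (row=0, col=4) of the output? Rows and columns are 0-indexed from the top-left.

11

The receptive field on the input at this output position is [4 2 8 / 0 3 4]. Elementwise product with the kernel and sum: 8·1 + 0·3 + 3·1.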